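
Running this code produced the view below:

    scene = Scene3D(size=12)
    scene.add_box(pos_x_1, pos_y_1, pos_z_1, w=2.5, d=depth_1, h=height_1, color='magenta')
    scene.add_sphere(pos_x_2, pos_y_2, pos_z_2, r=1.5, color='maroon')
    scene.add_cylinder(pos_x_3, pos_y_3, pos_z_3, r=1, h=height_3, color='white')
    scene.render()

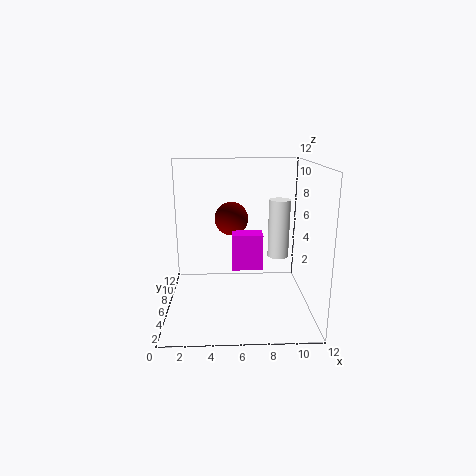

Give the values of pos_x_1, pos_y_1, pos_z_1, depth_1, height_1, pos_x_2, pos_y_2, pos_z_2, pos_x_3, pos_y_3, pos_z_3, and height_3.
pos_x_1 = 5.5, pos_y_1 = 5, pos_z_1 = 3.5, depth_1 = 1.5, height_1 = 3, pos_x_2 = 5.5, pos_y_2 = 8.5, pos_z_2 = 7, pos_x_3 = 10, pos_y_3 = 9.5, pos_z_3 = 3, height_3 = 5.5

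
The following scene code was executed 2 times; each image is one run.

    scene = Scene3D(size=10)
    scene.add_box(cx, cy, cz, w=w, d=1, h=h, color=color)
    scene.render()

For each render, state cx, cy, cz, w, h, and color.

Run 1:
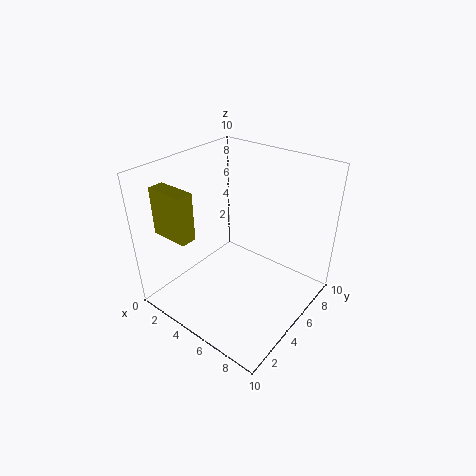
cx = 2
cy = 0.5
cz = 6.5
w = 2.5
h = 3
color = 'olive'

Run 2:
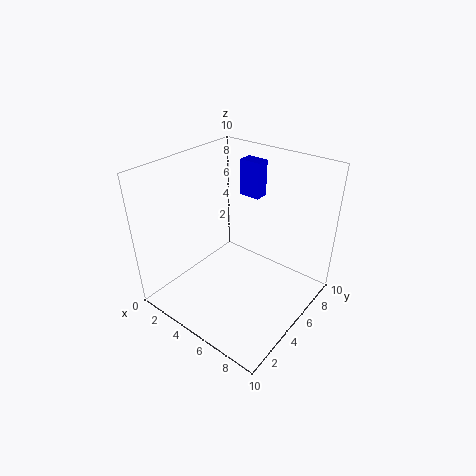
cx = 4
cy = 6.5
cz = 7.5
w = 1.5
h = 2.5
color = 'blue'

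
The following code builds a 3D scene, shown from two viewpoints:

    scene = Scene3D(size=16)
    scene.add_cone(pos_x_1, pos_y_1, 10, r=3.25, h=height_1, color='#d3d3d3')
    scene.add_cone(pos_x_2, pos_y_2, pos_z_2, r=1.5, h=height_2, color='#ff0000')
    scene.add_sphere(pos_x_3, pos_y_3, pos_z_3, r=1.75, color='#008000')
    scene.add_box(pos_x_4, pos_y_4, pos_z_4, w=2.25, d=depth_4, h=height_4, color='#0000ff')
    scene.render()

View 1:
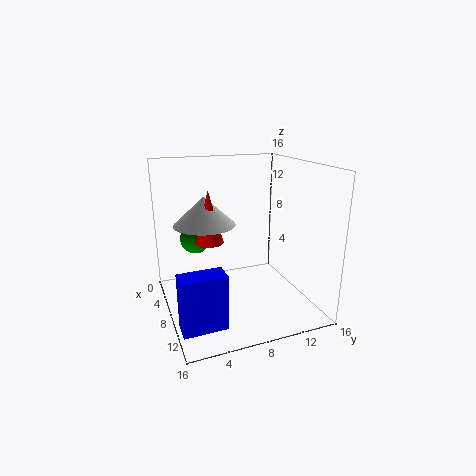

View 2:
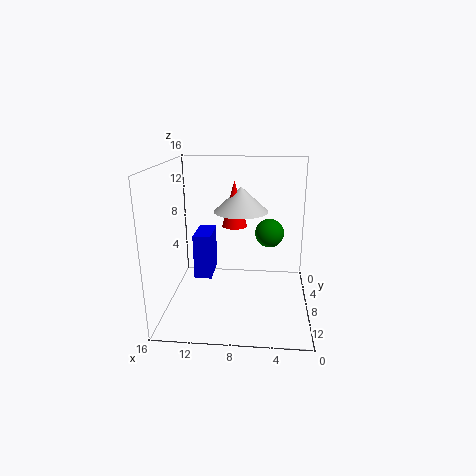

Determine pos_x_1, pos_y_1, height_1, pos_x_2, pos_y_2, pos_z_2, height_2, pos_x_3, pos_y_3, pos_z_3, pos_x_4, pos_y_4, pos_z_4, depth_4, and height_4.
pos_x_1 = 8, pos_y_1 = 4.25, height_1 = 3, pos_x_2 = 8.75, pos_y_2 = 4.5, pos_z_2 = 8.25, height_2 = 5.5, pos_x_3 = 4.5, pos_y_3 = 4, pos_z_3 = 7.25, pos_x_4 = 11.75, pos_y_4 = 0.25, pos_z_4 = 1, depth_4 = 4.5, height_4 = 5.75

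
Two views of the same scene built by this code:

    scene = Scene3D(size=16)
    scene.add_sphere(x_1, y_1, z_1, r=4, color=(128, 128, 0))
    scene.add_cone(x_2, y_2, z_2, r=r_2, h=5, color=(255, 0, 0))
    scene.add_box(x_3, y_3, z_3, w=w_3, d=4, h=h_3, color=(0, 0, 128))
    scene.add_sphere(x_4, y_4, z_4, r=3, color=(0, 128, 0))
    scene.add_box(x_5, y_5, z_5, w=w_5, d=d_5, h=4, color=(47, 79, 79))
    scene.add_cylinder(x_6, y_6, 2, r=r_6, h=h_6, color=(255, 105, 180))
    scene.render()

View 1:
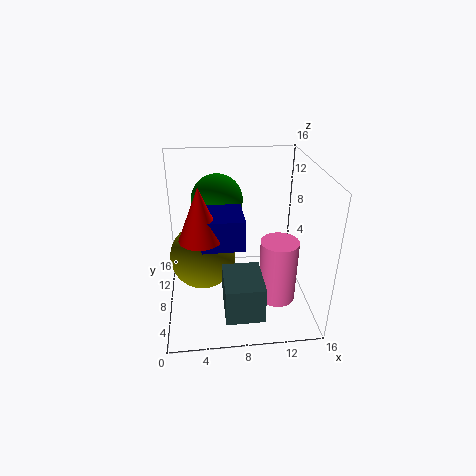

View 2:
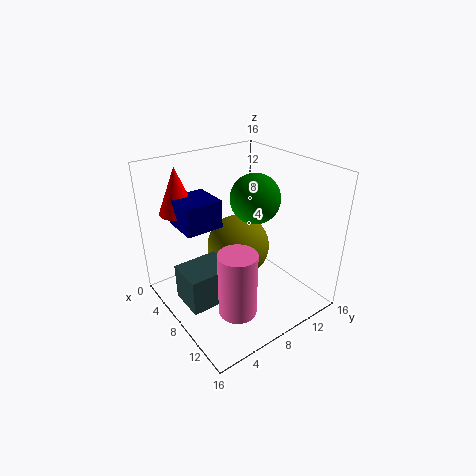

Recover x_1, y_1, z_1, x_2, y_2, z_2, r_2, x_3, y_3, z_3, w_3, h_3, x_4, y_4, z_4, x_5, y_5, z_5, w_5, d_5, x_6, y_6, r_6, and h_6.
x_1 = 4
y_1 = 11
z_1 = 4
x_2 = 4
y_2 = 3
z_2 = 11
r_2 = 2
x_3 = 4
y_3 = 2
z_3 = 10
w_3 = 4
h_3 = 3
x_4 = 6
y_4 = 12
z_4 = 11
x_5 = 6
y_5 = 1
z_5 = 2
w_5 = 4
d_5 = 5
x_6 = 12
y_6 = 5
r_6 = 2
h_6 = 7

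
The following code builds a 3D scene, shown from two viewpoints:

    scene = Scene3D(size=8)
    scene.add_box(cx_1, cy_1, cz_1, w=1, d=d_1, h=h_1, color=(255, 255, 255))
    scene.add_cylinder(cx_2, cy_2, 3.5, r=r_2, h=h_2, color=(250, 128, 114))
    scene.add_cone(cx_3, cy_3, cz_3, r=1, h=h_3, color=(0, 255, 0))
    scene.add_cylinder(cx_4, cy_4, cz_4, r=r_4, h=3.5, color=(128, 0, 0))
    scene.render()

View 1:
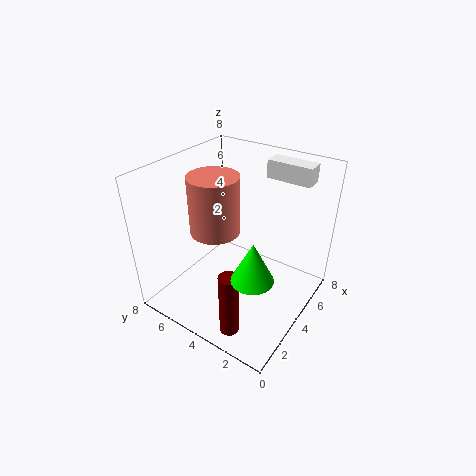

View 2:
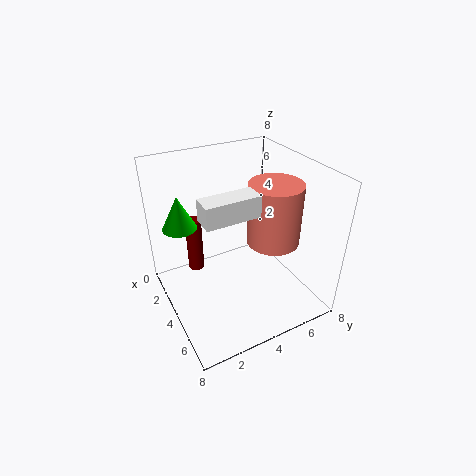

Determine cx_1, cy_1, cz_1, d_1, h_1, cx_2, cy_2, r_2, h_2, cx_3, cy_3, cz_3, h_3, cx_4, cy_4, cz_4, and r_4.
cx_1 = 6; cy_1 = 1; cz_1 = 7; d_1 = 2.5; h_1 = 1; cx_2 = 4.5; cy_2 = 6; r_2 = 1.5; h_2 = 3.5; cx_3 = 1.5; cy_3 = 1.5; cz_3 = 4; h_3 = 2; cx_4 = 1; cy_4 = 2.5; cz_4 = 0.5; r_4 = 0.5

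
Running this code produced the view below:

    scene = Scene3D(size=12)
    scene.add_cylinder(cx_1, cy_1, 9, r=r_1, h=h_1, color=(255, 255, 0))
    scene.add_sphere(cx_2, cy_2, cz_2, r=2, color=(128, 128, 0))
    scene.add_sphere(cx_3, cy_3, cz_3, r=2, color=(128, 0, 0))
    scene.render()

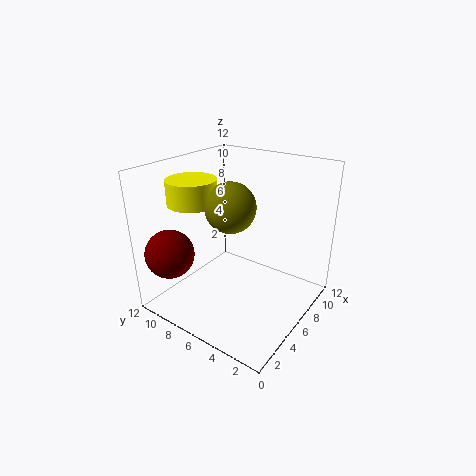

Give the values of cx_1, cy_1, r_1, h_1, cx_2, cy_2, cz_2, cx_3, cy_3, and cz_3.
cx_1 = 4
cy_1 = 9
r_1 = 2
h_1 = 2
cx_2 = 5
cy_2 = 6
cz_2 = 9
cx_3 = 2
cy_3 = 10
cz_3 = 5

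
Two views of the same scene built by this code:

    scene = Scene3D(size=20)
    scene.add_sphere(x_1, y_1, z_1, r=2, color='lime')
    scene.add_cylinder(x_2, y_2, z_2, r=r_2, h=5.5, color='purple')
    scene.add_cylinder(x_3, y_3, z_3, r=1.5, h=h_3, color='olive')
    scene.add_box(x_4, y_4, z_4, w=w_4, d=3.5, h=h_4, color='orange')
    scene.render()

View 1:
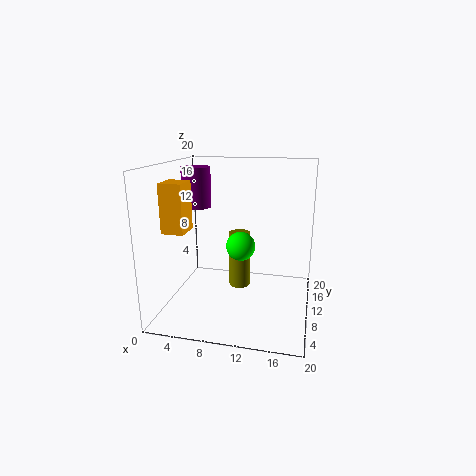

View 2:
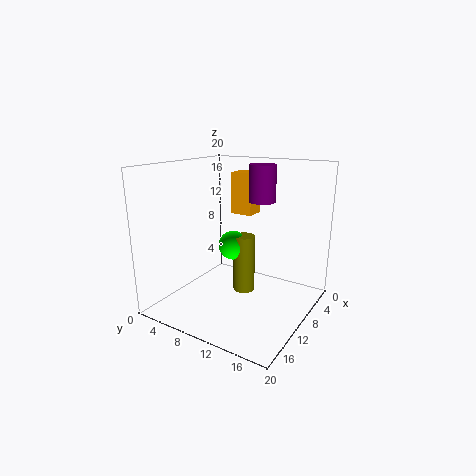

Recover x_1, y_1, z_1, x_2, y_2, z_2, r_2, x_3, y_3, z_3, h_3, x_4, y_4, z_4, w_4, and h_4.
x_1 = 10.5, y_1 = 9.5, z_1 = 9, x_2 = 4, y_2 = 10.5, z_2 = 14, r_2 = 2, x_3 = 10, y_3 = 11, z_3 = 2.5, h_3 = 8, x_4 = 1, y_4 = 5, z_4 = 11.5, w_4 = 3, h_4 = 6.5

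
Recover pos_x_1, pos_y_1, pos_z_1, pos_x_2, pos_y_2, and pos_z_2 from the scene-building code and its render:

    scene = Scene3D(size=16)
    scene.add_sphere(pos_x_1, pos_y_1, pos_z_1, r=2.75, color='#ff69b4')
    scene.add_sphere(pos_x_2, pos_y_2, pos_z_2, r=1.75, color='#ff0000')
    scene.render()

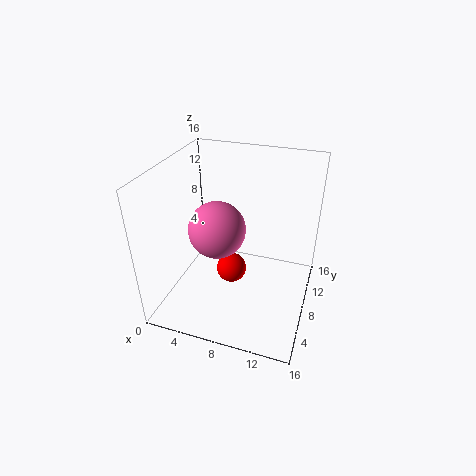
pos_x_1 = 7.25
pos_y_1 = 4
pos_z_1 = 11.25
pos_x_2 = 7
pos_y_2 = 8.5
pos_z_2 = 3.25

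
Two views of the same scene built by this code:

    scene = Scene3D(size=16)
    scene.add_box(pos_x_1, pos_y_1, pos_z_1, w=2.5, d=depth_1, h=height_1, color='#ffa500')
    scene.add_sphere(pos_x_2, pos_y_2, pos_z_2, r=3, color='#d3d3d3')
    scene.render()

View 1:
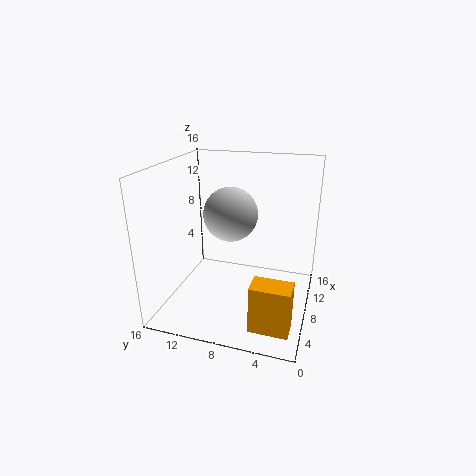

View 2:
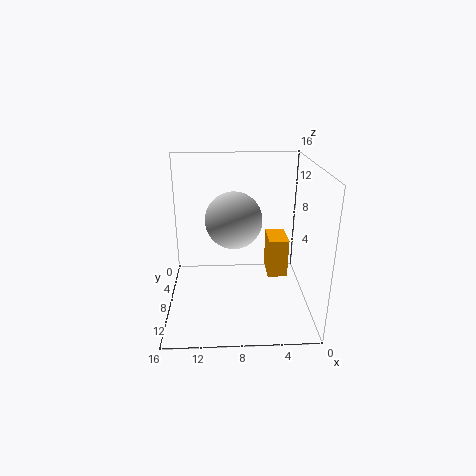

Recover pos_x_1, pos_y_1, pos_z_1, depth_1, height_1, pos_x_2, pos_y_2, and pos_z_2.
pos_x_1 = 1.5
pos_y_1 = 1
pos_z_1 = 1
depth_1 = 4
height_1 = 5
pos_x_2 = 8.5
pos_y_2 = 9
pos_z_2 = 10.5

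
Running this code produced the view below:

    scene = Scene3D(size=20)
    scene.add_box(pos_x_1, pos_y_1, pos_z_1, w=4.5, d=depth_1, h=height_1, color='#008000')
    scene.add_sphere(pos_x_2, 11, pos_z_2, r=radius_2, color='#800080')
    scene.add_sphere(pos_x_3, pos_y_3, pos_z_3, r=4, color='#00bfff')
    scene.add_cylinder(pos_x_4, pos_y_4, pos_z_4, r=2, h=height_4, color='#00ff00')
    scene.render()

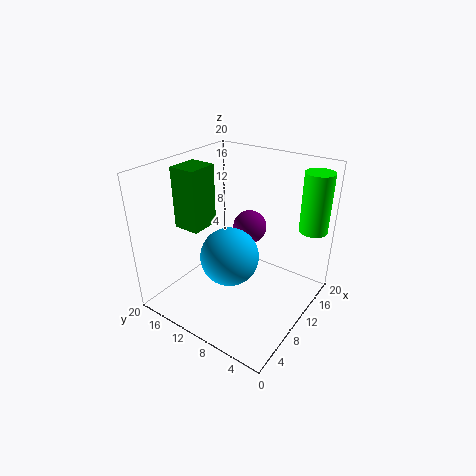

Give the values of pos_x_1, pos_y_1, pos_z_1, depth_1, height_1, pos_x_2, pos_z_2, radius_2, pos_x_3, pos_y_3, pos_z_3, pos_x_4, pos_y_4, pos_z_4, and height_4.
pos_x_1 = 7.5
pos_y_1 = 15.5
pos_z_1 = 10
depth_1 = 4
height_1 = 9
pos_x_2 = 14.5
pos_z_2 = 9.5
radius_2 = 2.5
pos_x_3 = 8
pos_y_3 = 10
pos_z_3 = 8
pos_x_4 = 17
pos_y_4 = 2
pos_z_4 = 10.5
height_4 = 8.5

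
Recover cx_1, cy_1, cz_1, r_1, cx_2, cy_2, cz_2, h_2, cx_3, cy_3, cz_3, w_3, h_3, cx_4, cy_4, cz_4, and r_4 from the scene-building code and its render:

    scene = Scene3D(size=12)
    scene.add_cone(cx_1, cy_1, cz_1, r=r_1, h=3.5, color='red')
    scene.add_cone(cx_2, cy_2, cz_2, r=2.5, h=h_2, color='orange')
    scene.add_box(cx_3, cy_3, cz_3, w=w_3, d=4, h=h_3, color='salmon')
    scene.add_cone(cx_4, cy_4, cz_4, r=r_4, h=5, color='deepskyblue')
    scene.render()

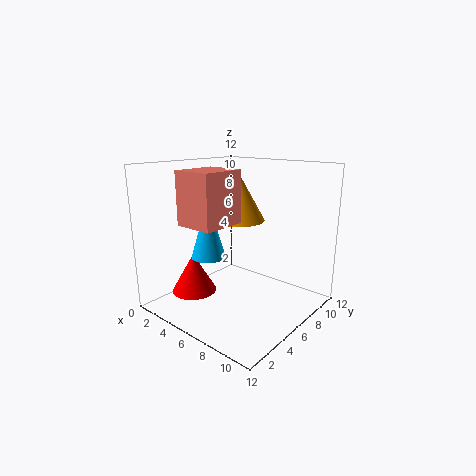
cx_1 = 2, cy_1 = 4.5, cz_1 = 0.5, r_1 = 2, cx_2 = 3.5, cy_2 = 9, cz_2 = 6.5, h_2 = 4.5, cx_3 = 2, cy_3 = 3, cz_3 = 7, w_3 = 3.5, h_3 = 4.5, cx_4 = 3.5, cy_4 = 5, cz_4 = 4, r_4 = 1.5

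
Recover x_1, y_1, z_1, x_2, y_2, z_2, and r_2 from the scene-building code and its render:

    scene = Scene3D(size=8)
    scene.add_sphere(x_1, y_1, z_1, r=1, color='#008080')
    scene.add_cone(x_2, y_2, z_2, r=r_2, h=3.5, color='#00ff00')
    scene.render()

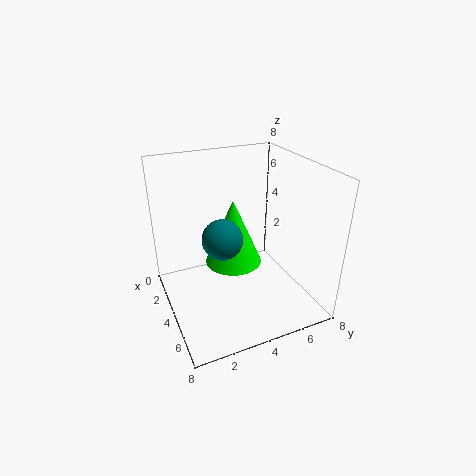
x_1 = 5.5, y_1 = 2.5, z_1 = 5, x_2 = 4.5, y_2 = 3.5, z_2 = 3, r_2 = 1.5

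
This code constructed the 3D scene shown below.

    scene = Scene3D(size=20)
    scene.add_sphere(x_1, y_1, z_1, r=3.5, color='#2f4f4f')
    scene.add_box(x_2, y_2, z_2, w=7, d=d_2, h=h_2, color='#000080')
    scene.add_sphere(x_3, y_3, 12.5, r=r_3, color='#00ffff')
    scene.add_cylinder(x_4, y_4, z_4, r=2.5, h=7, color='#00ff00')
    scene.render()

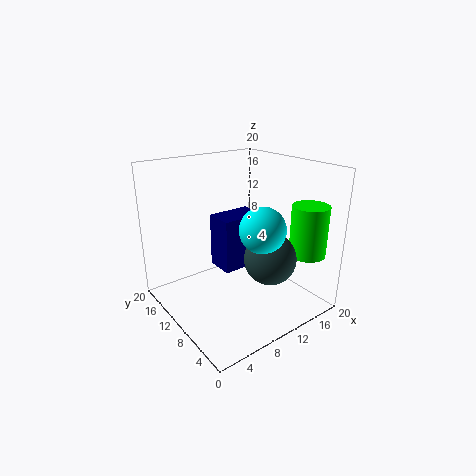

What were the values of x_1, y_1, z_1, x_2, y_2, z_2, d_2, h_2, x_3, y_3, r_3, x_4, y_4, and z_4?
x_1 = 12; y_1 = 5.5; z_1 = 8; x_2 = 10.5; y_2 = 13.5; z_2 = 2.5; d_2 = 4.5; h_2 = 8.5; x_3 = 10.5; y_3 = 5.5; r_3 = 3; x_4 = 17; y_4 = 3.5; z_4 = 8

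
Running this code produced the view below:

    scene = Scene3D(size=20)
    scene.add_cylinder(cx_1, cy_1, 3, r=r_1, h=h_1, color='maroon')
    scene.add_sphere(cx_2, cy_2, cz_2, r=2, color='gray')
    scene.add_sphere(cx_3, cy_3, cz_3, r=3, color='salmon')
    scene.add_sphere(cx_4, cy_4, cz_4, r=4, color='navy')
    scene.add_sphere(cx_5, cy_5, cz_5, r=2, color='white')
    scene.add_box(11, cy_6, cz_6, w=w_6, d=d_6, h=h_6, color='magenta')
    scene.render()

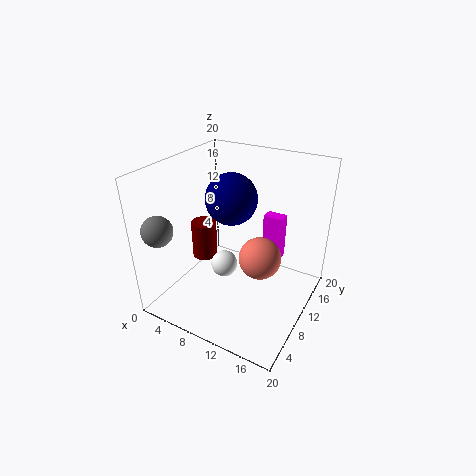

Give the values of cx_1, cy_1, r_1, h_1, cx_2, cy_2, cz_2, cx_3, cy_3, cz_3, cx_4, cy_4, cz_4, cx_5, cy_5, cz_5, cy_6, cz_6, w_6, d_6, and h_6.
cx_1 = 2, cy_1 = 13, r_1 = 2, h_1 = 6, cx_2 = 3, cy_2 = 2, cz_2 = 13, cx_3 = 13, cy_3 = 11, cz_3 = 7, cx_4 = 6, cy_4 = 15, cz_4 = 13, cx_5 = 7, cy_5 = 11, cz_5 = 4, cy_6 = 16, cz_6 = 4, w_6 = 3, d_6 = 2, h_6 = 7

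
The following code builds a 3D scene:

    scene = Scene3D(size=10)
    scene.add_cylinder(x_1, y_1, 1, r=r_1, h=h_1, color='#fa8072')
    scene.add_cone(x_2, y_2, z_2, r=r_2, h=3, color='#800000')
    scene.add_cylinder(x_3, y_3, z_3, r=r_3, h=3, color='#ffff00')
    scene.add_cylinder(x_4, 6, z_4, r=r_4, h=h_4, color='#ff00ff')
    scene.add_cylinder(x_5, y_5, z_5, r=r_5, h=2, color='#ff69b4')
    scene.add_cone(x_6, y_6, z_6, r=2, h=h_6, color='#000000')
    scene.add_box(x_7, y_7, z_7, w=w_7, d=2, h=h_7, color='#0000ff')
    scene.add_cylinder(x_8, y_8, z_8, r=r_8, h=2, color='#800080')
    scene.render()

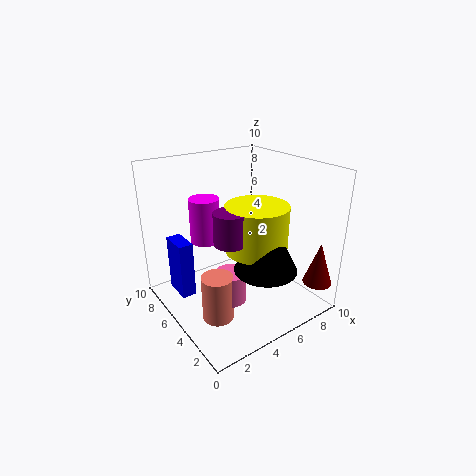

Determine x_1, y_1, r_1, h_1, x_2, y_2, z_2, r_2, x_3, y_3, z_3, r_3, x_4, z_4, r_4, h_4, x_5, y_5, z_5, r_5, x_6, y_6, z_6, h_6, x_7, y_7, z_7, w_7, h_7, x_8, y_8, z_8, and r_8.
x_1 = 2
y_1 = 3
r_1 = 1
h_1 = 3
x_2 = 9
y_2 = 1
z_2 = 2
r_2 = 1
x_3 = 5
y_3 = 3
z_3 = 5
r_3 = 2
x_4 = 3
z_4 = 5
r_4 = 1
h_4 = 3
x_5 = 3
y_5 = 3
z_5 = 2
r_5 = 1
x_6 = 5
y_6 = 2
z_6 = 4
h_6 = 4
x_7 = 1
y_7 = 6
z_7 = 1
w_7 = 1
h_7 = 4
x_8 = 3
y_8 = 3
z_8 = 6
r_8 = 1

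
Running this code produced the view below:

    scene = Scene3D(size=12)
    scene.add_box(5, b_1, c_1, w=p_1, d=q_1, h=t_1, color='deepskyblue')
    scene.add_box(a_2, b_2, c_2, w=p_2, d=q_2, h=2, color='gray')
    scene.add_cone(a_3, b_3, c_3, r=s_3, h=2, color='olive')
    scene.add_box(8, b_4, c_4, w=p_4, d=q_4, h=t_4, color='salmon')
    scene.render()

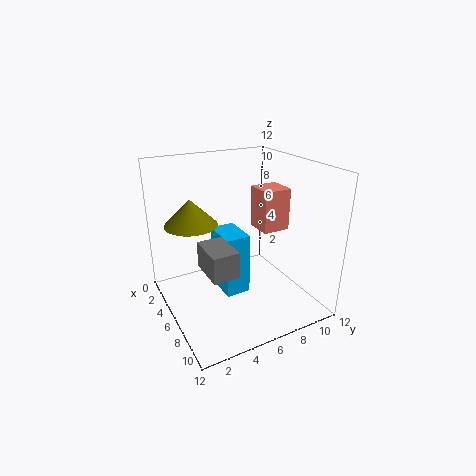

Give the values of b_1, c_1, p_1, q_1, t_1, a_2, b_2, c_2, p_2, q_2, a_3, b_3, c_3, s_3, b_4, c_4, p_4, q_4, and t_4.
b_1 = 4, c_1 = 2, p_1 = 3, q_1 = 2, t_1 = 5, a_2 = 7, b_2 = 2, c_2 = 5, p_2 = 3, q_2 = 2, a_3 = 6, b_3 = 2, c_3 = 8, s_3 = 2, b_4 = 6, c_4 = 8, p_4 = 2, q_4 = 2, t_4 = 3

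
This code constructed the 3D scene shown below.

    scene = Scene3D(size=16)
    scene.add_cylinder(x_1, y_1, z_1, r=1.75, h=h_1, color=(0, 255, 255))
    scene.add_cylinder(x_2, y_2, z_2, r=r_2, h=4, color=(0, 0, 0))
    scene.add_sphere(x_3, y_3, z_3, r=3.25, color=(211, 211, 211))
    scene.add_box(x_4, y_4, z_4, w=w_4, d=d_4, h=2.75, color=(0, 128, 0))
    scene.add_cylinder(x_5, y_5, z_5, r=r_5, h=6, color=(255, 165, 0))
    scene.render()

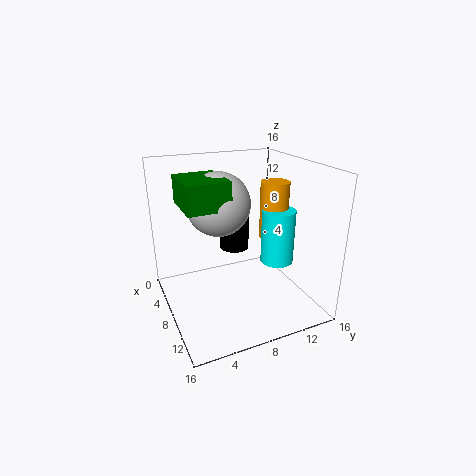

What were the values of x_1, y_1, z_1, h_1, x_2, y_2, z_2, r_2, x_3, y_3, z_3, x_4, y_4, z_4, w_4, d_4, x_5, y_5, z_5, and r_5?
x_1 = 11, y_1 = 11.25, z_1 = 6, h_1 = 5.75, x_2 = 9.25, y_2 = 7, z_2 = 7.75, r_2 = 1.5, x_3 = 8.75, y_3 = 5.5, z_3 = 12.5, x_4 = 6.75, y_4 = 1.5, z_4 = 12.75, w_4 = 5, d_4 = 4.25, x_5 = 10, y_5 = 11.25, z_5 = 8.5, r_5 = 1.5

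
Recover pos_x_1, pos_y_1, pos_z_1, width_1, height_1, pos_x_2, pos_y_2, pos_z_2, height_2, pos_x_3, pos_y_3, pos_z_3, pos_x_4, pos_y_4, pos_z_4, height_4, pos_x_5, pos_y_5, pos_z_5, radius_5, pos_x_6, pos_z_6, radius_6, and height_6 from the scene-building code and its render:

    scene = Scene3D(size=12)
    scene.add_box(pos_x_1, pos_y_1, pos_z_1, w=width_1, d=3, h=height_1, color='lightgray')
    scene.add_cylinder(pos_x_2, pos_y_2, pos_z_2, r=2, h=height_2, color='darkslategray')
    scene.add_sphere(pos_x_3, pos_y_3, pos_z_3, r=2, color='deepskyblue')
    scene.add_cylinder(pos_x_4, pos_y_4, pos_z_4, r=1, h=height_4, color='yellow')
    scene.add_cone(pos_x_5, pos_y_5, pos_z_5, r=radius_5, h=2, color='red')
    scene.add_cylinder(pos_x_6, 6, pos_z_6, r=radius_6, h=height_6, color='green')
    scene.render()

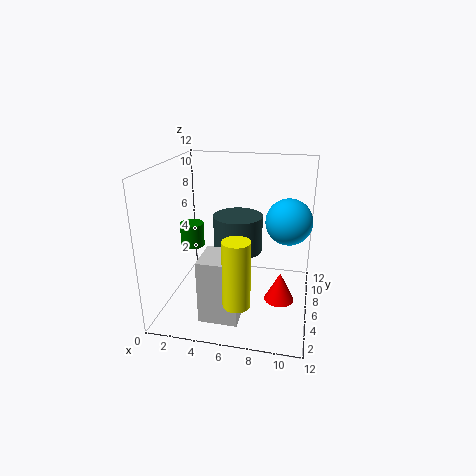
pos_x_1 = 4; pos_y_1 = 1; pos_z_1 = 1; width_1 = 3; height_1 = 5; pos_x_2 = 6; pos_y_2 = 6; pos_z_2 = 5; height_2 = 3; pos_x_3 = 10; pos_y_3 = 8; pos_z_3 = 7; pos_x_4 = 7; pos_y_4 = 1; pos_z_4 = 3; height_4 = 5; pos_x_5 = 10; pos_y_5 = 1; pos_z_5 = 4; radius_5 = 1; pos_x_6 = 2; pos_z_6 = 5; radius_6 = 1; height_6 = 2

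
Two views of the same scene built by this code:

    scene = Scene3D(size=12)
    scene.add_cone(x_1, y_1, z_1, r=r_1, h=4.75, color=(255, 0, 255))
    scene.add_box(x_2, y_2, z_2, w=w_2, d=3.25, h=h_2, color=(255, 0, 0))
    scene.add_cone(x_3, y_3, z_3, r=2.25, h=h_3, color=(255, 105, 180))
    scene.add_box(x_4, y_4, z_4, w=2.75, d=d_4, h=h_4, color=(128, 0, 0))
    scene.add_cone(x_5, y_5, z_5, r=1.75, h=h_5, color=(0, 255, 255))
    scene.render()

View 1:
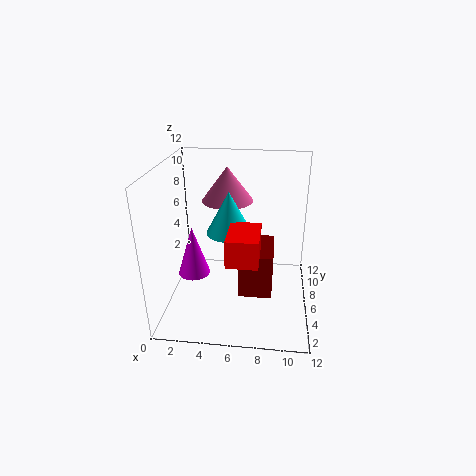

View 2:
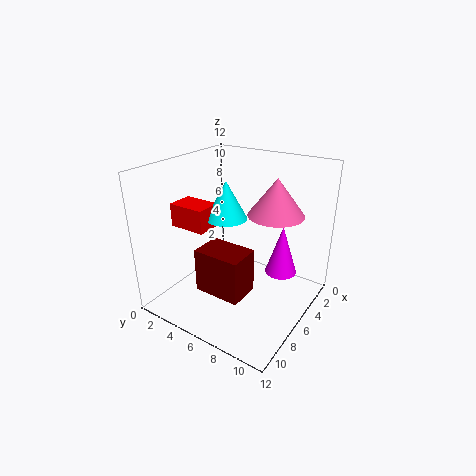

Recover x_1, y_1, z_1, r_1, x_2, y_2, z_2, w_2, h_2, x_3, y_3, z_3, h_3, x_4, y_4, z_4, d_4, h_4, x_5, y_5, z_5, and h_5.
x_1 = 1.5; y_1 = 8; z_1 = 1; r_1 = 1.5; x_2 = 5.75; y_2 = 0.5; z_2 = 6.5; w_2 = 2.25; h_2 = 2; x_3 = 4.75; y_3 = 8.75; z_3 = 8.25; h_3 = 3; x_4 = 6.25; y_4 = 3.75; z_4 = 1.75; d_4 = 4; h_4 = 3.75; x_5 = 5.5; y_5 = 4.5; z_5 = 7.25; h_5 = 3.25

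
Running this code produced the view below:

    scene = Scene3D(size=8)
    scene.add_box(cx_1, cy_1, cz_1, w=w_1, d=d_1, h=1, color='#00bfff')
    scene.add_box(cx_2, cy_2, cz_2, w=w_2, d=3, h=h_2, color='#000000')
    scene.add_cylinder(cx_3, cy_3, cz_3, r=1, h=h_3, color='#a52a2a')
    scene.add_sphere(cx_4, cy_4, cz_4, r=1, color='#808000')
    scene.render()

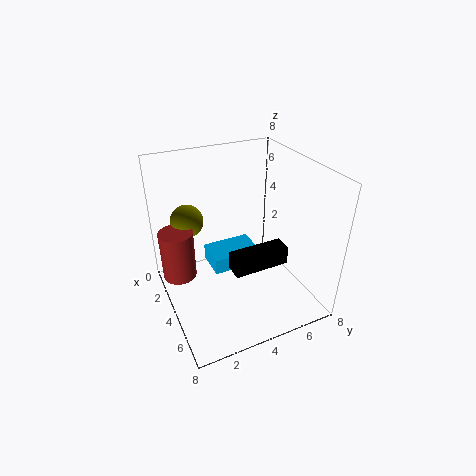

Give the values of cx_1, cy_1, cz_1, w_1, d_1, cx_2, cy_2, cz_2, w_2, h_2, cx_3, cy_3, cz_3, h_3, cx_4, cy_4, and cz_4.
cx_1 = 1; cy_1 = 3; cz_1 = 1; w_1 = 2; d_1 = 3; cx_2 = 5; cy_2 = 3; cz_2 = 3; w_2 = 1; h_2 = 1; cx_3 = 2; cy_3 = 1; cz_3 = 1; h_3 = 3; cx_4 = 1; cy_4 = 2; cz_4 = 4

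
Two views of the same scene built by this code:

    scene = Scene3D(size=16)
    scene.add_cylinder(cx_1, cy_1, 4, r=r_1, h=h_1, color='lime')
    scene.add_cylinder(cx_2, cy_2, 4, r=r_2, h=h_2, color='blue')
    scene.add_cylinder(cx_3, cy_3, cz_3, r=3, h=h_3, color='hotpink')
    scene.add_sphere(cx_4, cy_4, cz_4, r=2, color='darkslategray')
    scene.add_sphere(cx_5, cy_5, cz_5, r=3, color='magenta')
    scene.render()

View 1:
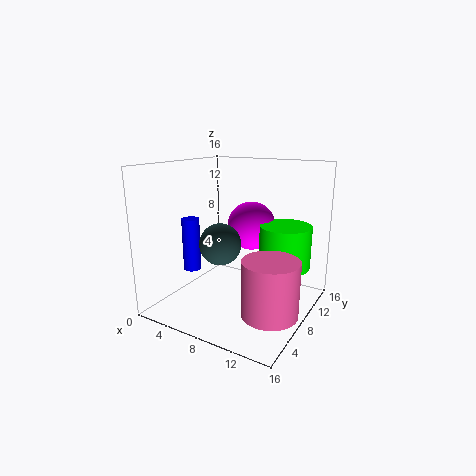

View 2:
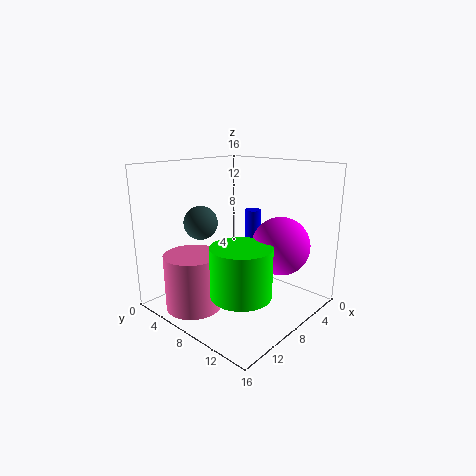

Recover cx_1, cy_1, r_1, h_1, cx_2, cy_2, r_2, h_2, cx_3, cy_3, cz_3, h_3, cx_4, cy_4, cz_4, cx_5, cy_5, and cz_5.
cx_1 = 12
cy_1 = 12
r_1 = 3
h_1 = 5
cx_2 = 3
cy_2 = 6
r_2 = 1
h_2 = 6
cx_3 = 13
cy_3 = 6
cz_3 = 1
h_3 = 6
cx_4 = 9
cy_4 = 3
cz_4 = 9
cx_5 = 7
cy_5 = 13
cz_5 = 8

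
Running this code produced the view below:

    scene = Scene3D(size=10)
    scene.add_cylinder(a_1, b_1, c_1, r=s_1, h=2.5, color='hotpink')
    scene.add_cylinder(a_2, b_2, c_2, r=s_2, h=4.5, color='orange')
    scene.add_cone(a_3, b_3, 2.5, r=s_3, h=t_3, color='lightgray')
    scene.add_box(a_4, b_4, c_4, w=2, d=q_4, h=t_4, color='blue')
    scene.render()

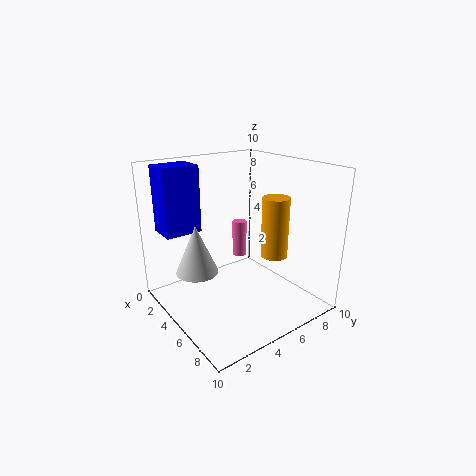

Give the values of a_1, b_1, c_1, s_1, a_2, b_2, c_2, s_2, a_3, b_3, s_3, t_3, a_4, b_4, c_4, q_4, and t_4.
a_1 = 4.5, b_1 = 5.5, c_1 = 3.5, s_1 = 0.5, a_2 = 5.5, b_2 = 8, c_2 = 3, s_2 = 1, a_3 = 3.5, b_3 = 2.5, s_3 = 1.5, t_3 = 3.5, a_4 = 1.5, b_4 = 0.5, c_4 = 5.5, q_4 = 2.5, t_4 = 4.5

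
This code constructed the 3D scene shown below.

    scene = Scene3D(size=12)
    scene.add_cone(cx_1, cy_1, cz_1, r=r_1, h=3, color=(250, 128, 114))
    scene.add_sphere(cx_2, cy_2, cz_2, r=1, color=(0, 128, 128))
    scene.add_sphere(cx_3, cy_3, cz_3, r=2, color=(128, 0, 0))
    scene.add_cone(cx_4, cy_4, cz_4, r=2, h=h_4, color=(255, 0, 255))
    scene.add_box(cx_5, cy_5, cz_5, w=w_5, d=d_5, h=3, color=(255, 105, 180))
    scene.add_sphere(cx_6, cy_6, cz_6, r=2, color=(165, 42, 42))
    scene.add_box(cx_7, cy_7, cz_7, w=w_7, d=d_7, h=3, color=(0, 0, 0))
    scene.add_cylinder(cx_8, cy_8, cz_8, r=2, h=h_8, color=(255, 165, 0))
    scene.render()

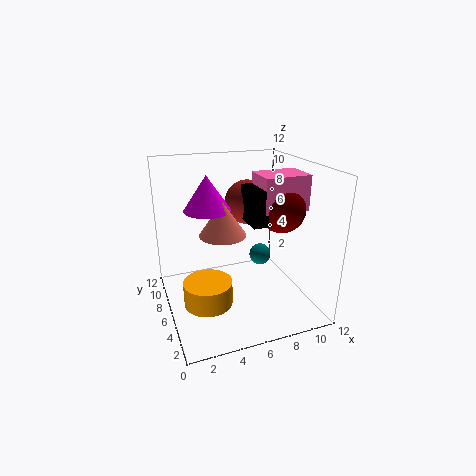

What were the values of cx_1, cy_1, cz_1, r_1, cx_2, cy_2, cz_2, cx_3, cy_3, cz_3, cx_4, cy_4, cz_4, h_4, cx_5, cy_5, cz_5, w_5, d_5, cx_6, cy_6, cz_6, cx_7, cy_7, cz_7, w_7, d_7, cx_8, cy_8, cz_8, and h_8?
cx_1 = 5, cy_1 = 7, cz_1 = 6, r_1 = 2, cx_2 = 9, cy_2 = 8, cz_2 = 3, cx_3 = 10, cy_3 = 6, cz_3 = 8, cx_4 = 4, cy_4 = 8, cz_4 = 8, h_4 = 3, cx_5 = 8, cy_5 = 5, cz_5 = 8, w_5 = 4, d_5 = 3, cx_6 = 8, cy_6 = 9, cz_6 = 8, cx_7 = 7, cy_7 = 5, cz_7 = 7, w_7 = 4, d_7 = 3, cx_8 = 3, cy_8 = 5, cz_8 = 1, h_8 = 2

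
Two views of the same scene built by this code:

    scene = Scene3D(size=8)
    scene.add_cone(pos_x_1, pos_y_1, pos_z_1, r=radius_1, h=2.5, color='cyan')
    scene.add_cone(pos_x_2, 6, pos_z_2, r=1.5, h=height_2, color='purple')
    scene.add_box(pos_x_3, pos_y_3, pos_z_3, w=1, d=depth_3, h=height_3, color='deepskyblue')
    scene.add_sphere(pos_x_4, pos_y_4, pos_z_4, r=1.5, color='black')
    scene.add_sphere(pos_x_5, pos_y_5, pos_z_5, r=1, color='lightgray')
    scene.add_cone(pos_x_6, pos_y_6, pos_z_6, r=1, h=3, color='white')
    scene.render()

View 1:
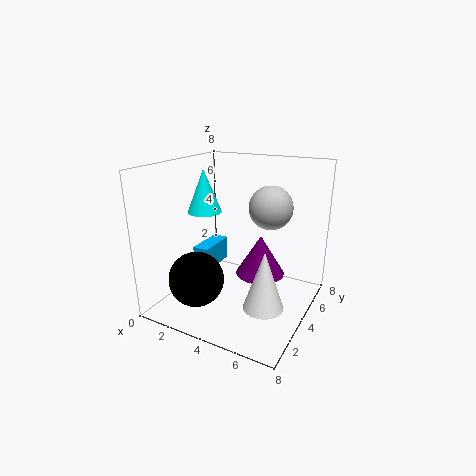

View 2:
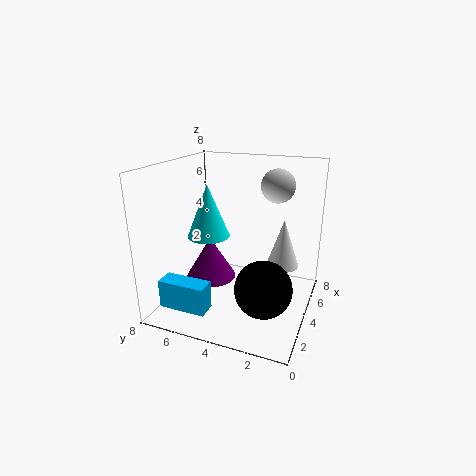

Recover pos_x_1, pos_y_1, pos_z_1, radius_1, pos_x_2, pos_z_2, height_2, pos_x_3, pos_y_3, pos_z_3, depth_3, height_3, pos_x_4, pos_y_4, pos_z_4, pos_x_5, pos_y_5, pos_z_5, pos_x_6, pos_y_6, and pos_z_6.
pos_x_1 = 1.5
pos_y_1 = 4.5
pos_z_1 = 5
radius_1 = 1
pos_x_2 = 4.5
pos_z_2 = 1
height_2 = 2.5
pos_x_3 = 0.5
pos_y_3 = 4.5
pos_z_3 = 1
depth_3 = 2.5
height_3 = 1.5
pos_x_4 = 2.5
pos_y_4 = 2
pos_z_4 = 2
pos_x_5 = 6.5
pos_y_5 = 2.5
pos_z_5 = 6.5
pos_x_6 = 6.5
pos_y_6 = 2
pos_z_6 = 1.5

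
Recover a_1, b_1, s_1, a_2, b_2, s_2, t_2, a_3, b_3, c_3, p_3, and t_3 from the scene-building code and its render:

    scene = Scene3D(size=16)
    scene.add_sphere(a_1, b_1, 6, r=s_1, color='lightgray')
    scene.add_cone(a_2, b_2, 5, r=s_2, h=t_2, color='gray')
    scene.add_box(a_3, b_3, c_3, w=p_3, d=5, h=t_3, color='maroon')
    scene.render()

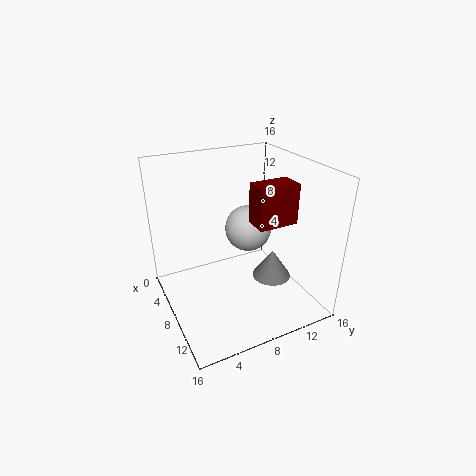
a_1 = 3
b_1 = 12
s_1 = 3
a_2 = 12
b_2 = 10
s_2 = 2
t_2 = 3
a_3 = 5
b_3 = 11
c_3 = 8
p_3 = 3
t_3 = 5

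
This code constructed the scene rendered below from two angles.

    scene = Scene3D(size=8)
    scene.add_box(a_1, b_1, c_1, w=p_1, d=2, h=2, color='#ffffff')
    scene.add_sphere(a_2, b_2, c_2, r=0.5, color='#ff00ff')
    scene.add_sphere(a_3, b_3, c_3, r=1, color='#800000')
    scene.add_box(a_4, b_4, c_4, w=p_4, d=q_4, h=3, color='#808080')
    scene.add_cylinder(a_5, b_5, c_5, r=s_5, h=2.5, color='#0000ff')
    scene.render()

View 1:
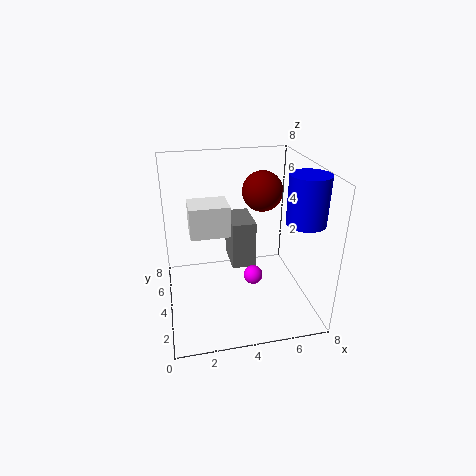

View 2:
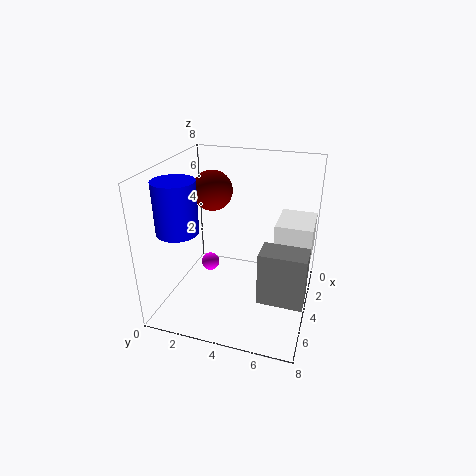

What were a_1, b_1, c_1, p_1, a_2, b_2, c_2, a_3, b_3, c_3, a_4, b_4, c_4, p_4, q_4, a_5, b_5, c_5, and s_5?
a_1 = 1.5, b_1 = 6, c_1 = 3, p_1 = 2.5, a_2 = 4.5, b_2 = 2.5, c_2 = 2.5, a_3 = 5, b_3 = 3, c_3 = 7, a_4 = 4, b_4 = 5.5, c_4 = 1, p_4 = 1.5, q_4 = 2.5, a_5 = 7, b_5 = 2, c_5 = 5.5, s_5 = 1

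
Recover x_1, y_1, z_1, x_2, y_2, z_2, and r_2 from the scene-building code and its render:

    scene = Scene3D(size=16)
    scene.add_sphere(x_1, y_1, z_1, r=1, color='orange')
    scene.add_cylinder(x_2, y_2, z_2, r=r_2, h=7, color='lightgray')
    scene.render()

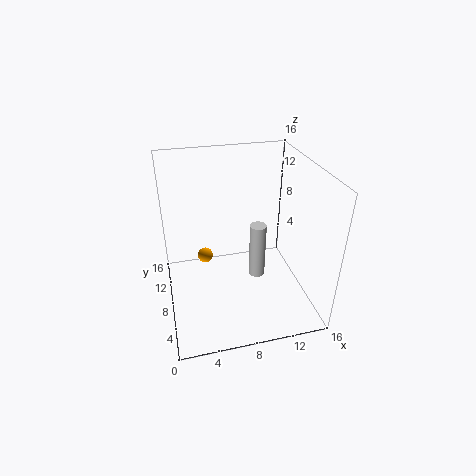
x_1 = 5
y_1 = 14
z_1 = 2
x_2 = 11
y_2 = 10
z_2 = 1
r_2 = 1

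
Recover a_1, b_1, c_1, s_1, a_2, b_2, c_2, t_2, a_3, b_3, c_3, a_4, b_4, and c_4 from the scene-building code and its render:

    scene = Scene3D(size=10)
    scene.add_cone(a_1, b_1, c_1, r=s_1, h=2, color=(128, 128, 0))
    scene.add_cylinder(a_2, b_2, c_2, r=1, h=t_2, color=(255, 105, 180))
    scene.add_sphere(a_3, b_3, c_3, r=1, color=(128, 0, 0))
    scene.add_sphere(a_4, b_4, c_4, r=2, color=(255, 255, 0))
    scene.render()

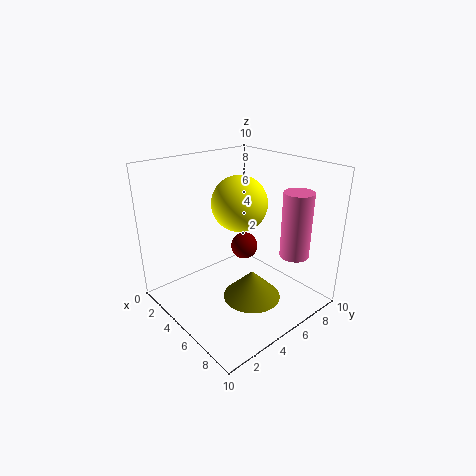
a_1 = 6.5, b_1 = 5, c_1 = 1, s_1 = 2, a_2 = 8, b_2 = 7.5, c_2 = 4, t_2 = 4.5, a_3 = 4, b_3 = 6.5, c_3 = 3.5, a_4 = 4, b_4 = 6, c_4 = 7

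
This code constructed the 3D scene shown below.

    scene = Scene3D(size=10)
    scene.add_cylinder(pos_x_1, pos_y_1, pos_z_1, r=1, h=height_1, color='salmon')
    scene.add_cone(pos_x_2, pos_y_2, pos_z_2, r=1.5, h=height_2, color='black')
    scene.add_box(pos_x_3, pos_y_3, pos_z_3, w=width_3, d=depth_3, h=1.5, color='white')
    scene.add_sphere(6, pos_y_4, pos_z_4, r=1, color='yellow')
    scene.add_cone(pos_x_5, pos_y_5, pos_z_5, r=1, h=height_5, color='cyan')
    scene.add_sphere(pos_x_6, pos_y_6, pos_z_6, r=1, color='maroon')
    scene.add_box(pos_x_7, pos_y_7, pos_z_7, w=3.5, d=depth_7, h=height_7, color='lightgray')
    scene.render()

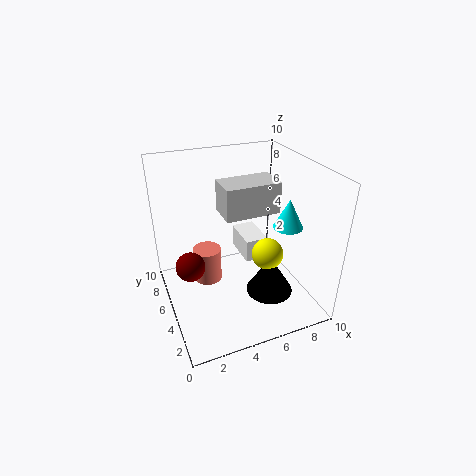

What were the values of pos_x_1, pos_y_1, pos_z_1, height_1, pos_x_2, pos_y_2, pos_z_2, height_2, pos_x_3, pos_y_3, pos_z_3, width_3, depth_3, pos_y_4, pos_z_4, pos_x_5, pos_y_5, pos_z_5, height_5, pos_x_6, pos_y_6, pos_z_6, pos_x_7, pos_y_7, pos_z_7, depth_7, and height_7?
pos_x_1 = 3
pos_y_1 = 6
pos_z_1 = 1.5
height_1 = 2.5
pos_x_2 = 6
pos_y_2 = 2
pos_z_2 = 2.5
height_2 = 2.5
pos_x_3 = 5
pos_y_3 = 3.5
pos_z_3 = 4
width_3 = 1.5
depth_3 = 2.5
pos_y_4 = 2.5
pos_z_4 = 5
pos_x_5 = 8
pos_y_5 = 3.5
pos_z_5 = 6
height_5 = 2
pos_x_6 = 1.5
pos_y_6 = 5
pos_z_6 = 3.5
pos_x_7 = 3.5
pos_y_7 = 3
pos_z_7 = 7.5
depth_7 = 2
height_7 = 2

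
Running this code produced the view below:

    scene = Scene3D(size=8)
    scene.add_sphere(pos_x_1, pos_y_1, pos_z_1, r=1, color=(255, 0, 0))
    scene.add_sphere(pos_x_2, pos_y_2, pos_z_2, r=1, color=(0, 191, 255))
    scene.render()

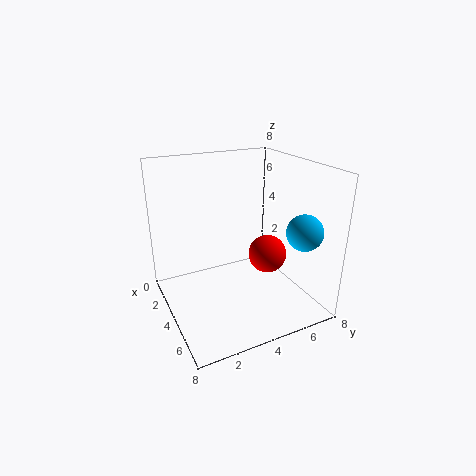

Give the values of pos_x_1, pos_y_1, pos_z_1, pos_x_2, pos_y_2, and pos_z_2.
pos_x_1 = 5.5, pos_y_1 = 5, pos_z_1 = 3.5, pos_x_2 = 6, pos_y_2 = 7, pos_z_2 = 4.5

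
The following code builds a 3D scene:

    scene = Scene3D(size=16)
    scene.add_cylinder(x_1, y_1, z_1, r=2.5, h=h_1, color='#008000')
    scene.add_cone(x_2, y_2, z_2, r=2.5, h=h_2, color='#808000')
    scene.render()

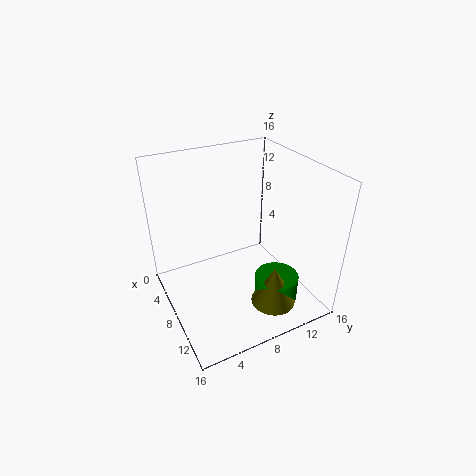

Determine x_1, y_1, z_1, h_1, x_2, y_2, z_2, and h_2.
x_1 = 11, y_1 = 11.5, z_1 = 0.5, h_1 = 3, x_2 = 12, y_2 = 10.5, z_2 = 1, h_2 = 4.5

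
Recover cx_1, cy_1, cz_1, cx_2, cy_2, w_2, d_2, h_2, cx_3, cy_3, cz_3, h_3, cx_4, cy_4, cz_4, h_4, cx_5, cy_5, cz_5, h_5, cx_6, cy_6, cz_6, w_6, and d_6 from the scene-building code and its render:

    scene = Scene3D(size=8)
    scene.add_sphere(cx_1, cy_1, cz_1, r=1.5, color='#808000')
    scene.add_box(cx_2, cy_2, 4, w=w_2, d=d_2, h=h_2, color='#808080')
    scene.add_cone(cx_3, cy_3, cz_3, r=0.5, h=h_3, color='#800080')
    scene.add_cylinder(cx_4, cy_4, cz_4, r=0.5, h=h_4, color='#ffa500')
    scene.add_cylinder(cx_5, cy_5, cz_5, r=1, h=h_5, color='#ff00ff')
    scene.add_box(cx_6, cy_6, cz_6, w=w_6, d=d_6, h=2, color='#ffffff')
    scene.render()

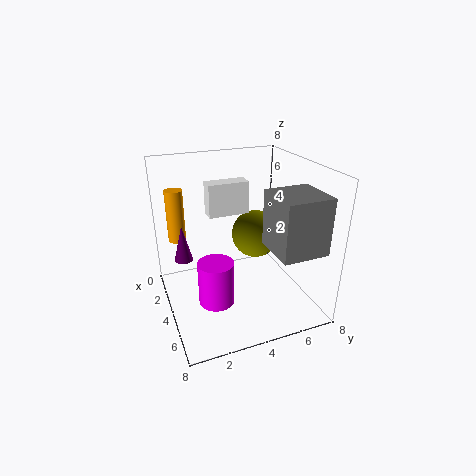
cx_1 = 2
cy_1 = 6
cz_1 = 3
cx_2 = 5
cy_2 = 5
w_2 = 2.5
d_2 = 2.5
h_2 = 3
cx_3 = 3.5
cy_3 = 1
cz_3 = 3
h_3 = 2
cx_4 = 2
cy_4 = 1
cz_4 = 3.5
h_4 = 3
cx_5 = 4.5
cy_5 = 2.5
cz_5 = 0.5
h_5 = 2.5
cx_6 = 1
cy_6 = 3
cz_6 = 4.5
w_6 = 1
d_6 = 2.5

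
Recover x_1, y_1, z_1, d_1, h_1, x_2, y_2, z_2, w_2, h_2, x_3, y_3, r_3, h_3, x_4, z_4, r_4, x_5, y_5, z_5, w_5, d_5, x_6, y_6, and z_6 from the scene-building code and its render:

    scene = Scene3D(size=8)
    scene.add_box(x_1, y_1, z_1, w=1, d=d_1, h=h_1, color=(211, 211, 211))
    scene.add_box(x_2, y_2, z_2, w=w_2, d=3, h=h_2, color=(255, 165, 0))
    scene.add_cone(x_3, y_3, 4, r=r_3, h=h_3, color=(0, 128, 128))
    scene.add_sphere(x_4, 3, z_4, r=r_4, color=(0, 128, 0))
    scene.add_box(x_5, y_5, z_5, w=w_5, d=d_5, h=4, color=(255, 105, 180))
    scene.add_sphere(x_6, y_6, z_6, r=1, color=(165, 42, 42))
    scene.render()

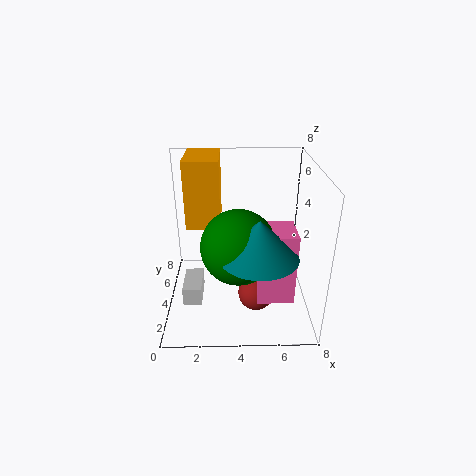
x_1 = 1
y_1 = 2
z_1 = 1
d_1 = 2
h_1 = 1
x_2 = 1
y_2 = 5
z_2 = 4
w_2 = 2
h_2 = 4
x_3 = 5
y_3 = 2
r_3 = 2
h_3 = 2
x_4 = 4
z_4 = 4
r_4 = 2
x_5 = 5
y_5 = 2
z_5 = 1
w_5 = 2
d_5 = 2
x_6 = 5
y_6 = 3
z_6 = 1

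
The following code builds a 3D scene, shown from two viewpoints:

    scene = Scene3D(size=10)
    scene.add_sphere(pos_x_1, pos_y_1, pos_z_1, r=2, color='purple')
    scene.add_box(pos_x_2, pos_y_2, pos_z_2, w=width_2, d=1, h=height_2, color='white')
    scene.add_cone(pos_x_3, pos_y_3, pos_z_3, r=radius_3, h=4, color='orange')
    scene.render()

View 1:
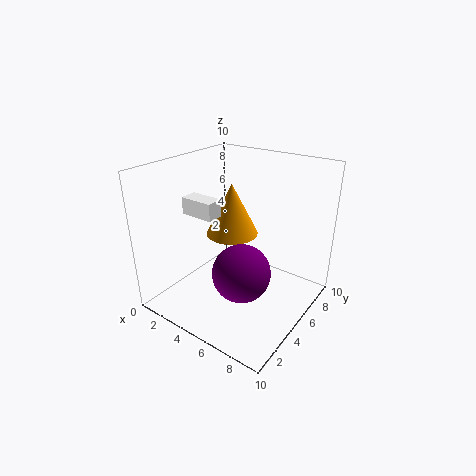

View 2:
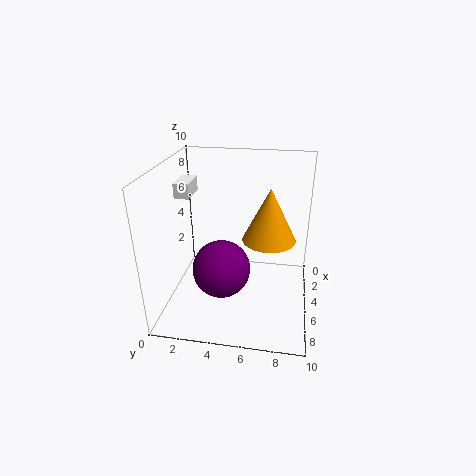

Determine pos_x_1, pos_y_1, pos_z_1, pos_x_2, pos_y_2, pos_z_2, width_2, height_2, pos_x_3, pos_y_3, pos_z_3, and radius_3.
pos_x_1 = 6; pos_y_1 = 4; pos_z_1 = 3; pos_x_2 = 4; pos_y_2 = 1; pos_z_2 = 8; width_2 = 2; height_2 = 1; pos_x_3 = 3; pos_y_3 = 7; pos_z_3 = 4; radius_3 = 2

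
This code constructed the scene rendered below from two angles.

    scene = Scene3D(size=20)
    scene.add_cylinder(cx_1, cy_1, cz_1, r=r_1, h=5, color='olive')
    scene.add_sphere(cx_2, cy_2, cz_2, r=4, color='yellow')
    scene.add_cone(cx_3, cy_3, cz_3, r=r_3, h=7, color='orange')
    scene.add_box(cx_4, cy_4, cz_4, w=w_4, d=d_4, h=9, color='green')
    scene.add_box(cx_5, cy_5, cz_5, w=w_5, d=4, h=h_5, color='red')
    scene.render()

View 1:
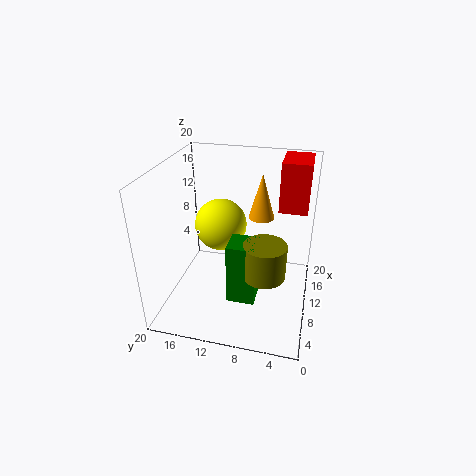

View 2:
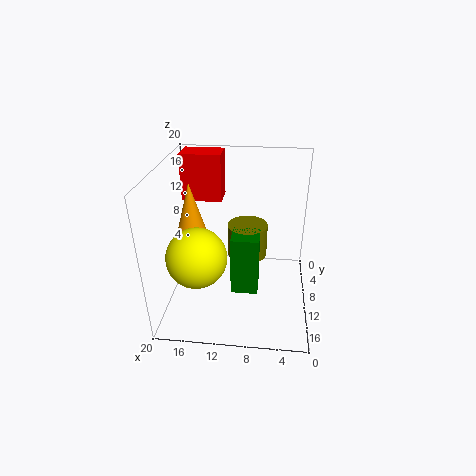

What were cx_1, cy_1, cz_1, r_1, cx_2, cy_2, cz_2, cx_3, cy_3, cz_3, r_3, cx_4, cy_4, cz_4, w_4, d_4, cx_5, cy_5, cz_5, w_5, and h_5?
cx_1 = 9, cy_1 = 6, cz_1 = 5, r_1 = 3, cx_2 = 15, cy_2 = 14, cz_2 = 9, cx_3 = 17, cy_3 = 8, cz_3 = 10, r_3 = 2, cx_4 = 7, cy_4 = 7, cz_4 = 1, w_4 = 4, d_4 = 4, cx_5 = 13, cy_5 = 1, cz_5 = 13, w_5 = 6, h_5 = 7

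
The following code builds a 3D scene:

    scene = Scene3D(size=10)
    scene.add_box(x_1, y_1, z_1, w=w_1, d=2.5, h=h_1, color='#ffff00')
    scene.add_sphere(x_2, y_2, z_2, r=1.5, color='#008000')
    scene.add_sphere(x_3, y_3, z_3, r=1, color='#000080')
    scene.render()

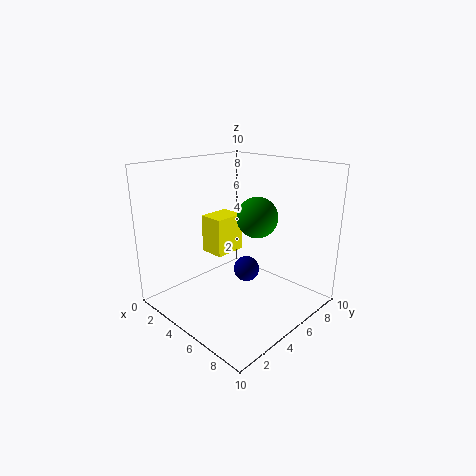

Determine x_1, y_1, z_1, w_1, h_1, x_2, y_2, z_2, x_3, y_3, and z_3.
x_1 = 0.5
y_1 = 5.5
z_1 = 2.5
w_1 = 2
h_1 = 3
x_2 = 5
y_2 = 7
z_2 = 6
x_3 = 4
y_3 = 7
z_3 = 1.5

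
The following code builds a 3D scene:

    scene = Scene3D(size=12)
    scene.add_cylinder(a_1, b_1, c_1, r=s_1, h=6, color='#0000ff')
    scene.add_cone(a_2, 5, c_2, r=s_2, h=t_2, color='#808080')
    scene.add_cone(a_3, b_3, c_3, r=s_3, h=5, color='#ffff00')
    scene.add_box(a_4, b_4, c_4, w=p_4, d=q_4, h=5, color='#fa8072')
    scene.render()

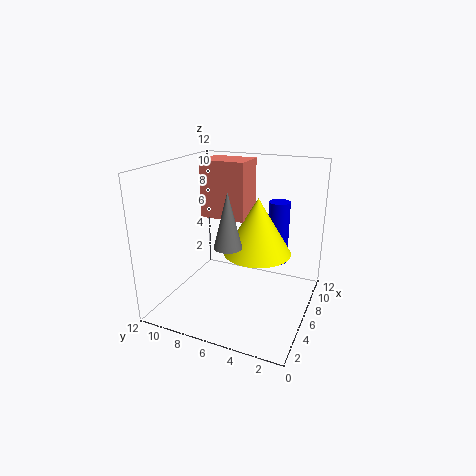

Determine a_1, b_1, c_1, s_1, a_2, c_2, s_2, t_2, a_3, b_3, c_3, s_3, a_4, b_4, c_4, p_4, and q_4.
a_1 = 11
b_1 = 4
c_1 = 2
s_1 = 1
a_2 = 2
c_2 = 7
s_2 = 1
t_2 = 4
a_3 = 8
b_3 = 5
c_3 = 4
s_3 = 3
a_4 = 7
b_4 = 6
c_4 = 7
p_4 = 3
q_4 = 4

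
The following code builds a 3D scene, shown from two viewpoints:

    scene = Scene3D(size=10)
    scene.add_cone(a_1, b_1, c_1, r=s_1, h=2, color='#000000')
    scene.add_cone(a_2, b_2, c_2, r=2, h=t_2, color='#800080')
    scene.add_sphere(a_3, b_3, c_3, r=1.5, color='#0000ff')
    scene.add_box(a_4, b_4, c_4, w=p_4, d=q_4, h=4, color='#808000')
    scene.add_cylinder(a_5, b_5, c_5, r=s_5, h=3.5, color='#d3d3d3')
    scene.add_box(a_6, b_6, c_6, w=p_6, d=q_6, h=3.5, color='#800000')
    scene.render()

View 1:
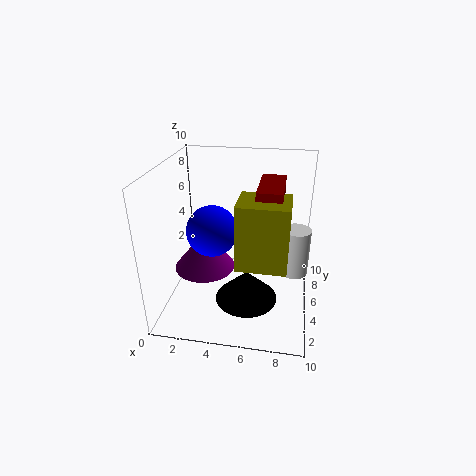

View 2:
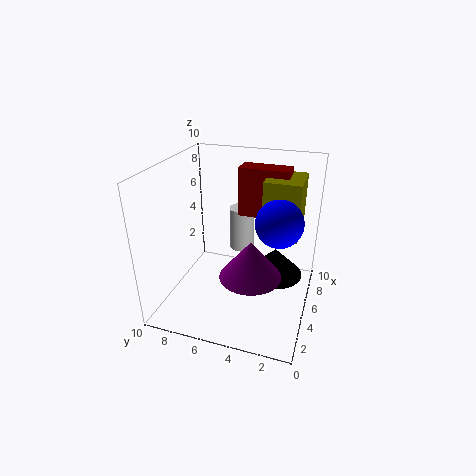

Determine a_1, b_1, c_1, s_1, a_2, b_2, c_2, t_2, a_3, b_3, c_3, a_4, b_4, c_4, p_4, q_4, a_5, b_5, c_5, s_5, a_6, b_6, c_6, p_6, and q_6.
a_1 = 6
b_1 = 2.5
c_1 = 2
s_1 = 2
a_2 = 3
b_2 = 3.5
c_2 = 3.5
t_2 = 2.5
a_3 = 4
b_3 = 2
c_3 = 7
a_4 = 5.5
b_4 = 1
c_4 = 5
p_4 = 3
q_4 = 2.5
a_5 = 9
b_5 = 6
c_5 = 2
s_5 = 1
a_6 = 6.5
b_6 = 2
c_6 = 6
p_6 = 1.5
q_6 = 3.5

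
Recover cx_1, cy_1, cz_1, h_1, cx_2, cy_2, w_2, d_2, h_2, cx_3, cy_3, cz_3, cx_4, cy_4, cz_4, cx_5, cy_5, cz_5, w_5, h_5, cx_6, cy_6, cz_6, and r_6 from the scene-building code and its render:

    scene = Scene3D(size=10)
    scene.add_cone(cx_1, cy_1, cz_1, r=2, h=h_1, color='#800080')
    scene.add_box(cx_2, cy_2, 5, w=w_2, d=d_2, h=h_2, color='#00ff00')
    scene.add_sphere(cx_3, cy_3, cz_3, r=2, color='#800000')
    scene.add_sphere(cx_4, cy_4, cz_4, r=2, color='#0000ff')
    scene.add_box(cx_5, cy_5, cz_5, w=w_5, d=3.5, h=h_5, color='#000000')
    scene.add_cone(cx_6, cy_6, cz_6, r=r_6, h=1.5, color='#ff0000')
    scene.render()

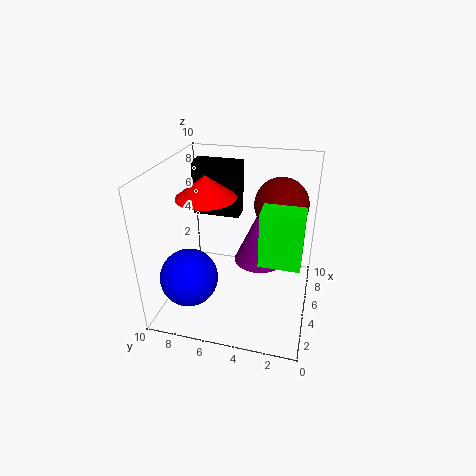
cx_1 = 8, cy_1 = 4, cz_1 = 1.5, h_1 = 4.5, cx_2 = 2, cy_2 = 0.5, w_2 = 1.5, d_2 = 2.5, h_2 = 3.5, cx_3 = 8, cy_3 = 2.5, cz_3 = 6.5, cx_4 = 3, cy_4 = 8, cz_4 = 2.5, cx_5 = 7, cy_5 = 5.5, cz_5 = 5.5, w_5 = 1.5, h_5 = 4, cx_6 = 4.5, cy_6 = 7, cz_6 = 8, r_6 = 2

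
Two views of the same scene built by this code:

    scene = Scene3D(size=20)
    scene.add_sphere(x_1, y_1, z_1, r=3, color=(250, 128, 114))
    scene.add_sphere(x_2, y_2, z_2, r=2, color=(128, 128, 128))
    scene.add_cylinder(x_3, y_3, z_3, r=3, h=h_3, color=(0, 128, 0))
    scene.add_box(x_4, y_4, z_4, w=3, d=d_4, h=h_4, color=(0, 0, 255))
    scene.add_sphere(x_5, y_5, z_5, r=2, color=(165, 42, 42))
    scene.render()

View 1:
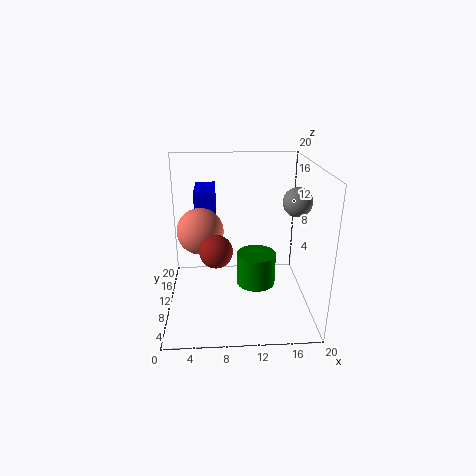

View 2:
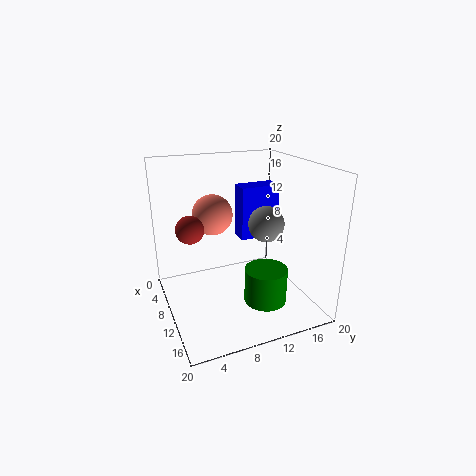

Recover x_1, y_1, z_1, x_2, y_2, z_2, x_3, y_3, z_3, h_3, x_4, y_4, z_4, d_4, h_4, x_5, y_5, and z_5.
x_1 = 5, y_1 = 8, z_1 = 12, x_2 = 18, y_2 = 10, z_2 = 15, x_3 = 13, y_3 = 13, z_3 = 1, h_3 = 5, x_4 = 4, y_4 = 12, z_4 = 8, d_4 = 6, h_4 = 8, x_5 = 7, y_5 = 4, z_5 = 11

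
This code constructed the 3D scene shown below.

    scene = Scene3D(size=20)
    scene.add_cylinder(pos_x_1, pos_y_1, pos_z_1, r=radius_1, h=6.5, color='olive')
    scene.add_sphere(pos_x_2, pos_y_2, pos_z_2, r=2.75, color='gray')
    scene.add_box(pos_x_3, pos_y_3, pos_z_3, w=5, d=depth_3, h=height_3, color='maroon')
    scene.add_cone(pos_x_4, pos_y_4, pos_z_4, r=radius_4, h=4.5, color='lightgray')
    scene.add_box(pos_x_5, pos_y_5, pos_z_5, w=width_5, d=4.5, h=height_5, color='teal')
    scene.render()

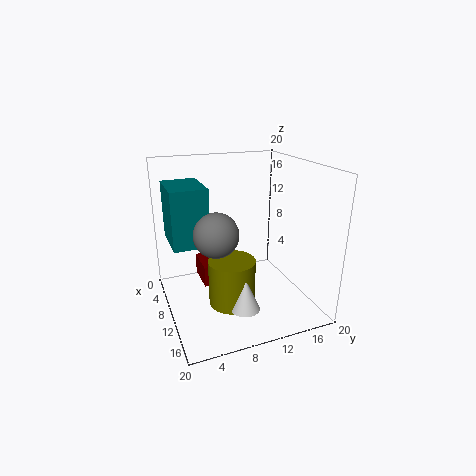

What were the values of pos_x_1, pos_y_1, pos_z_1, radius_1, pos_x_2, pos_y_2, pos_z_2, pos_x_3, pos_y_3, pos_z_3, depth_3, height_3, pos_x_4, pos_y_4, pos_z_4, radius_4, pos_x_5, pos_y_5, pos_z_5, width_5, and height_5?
pos_x_1 = 11.5, pos_y_1 = 8.5, pos_z_1 = 1, radius_1 = 3.25, pos_x_2 = 14.25, pos_y_2 = 5.5, pos_z_2 = 12.75, pos_x_3 = 2.25, pos_y_3 = 5.75, pos_z_3 = 1.5, depth_3 = 3.5, height_3 = 3.25, pos_x_4 = 14.5, pos_y_4 = 9.25, pos_z_4 = 1.5, radius_4 = 2, pos_x_5 = 7.25, pos_y_5 = 0.5, pos_z_5 = 11, width_5 = 6.25, height_5 = 7.25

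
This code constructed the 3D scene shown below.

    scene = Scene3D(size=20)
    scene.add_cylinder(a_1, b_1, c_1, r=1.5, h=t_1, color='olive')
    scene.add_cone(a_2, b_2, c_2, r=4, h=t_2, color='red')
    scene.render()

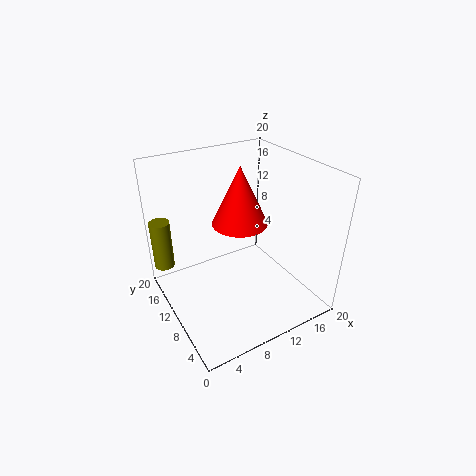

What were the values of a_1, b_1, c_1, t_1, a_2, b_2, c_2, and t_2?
a_1 = 1.5; b_1 = 18; c_1 = 3.5; t_1 = 7.5; a_2 = 11.5; b_2 = 12; c_2 = 11; t_2 = 8.5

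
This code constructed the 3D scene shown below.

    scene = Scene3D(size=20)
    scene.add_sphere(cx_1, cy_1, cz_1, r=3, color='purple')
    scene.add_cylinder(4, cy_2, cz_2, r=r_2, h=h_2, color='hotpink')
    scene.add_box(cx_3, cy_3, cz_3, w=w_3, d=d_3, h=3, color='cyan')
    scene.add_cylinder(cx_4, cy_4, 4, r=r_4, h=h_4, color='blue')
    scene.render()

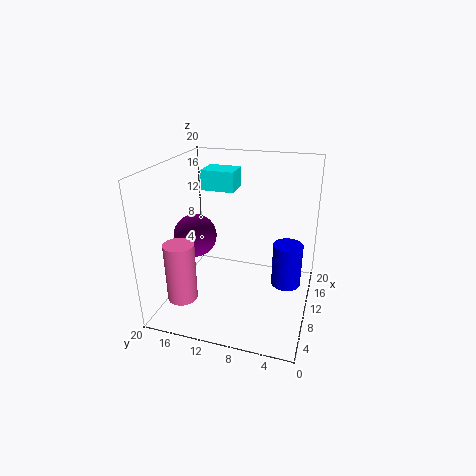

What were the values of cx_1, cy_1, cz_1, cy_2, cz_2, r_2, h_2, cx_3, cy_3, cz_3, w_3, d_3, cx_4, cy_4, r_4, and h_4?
cx_1 = 9, cy_1 = 16, cz_1 = 10, cy_2 = 16, cz_2 = 3, r_2 = 2, h_2 = 8, cx_3 = 14, cy_3 = 12, cz_3 = 15, w_3 = 4, d_3 = 5, cx_4 = 10, cy_4 = 3, r_4 = 2, h_4 = 6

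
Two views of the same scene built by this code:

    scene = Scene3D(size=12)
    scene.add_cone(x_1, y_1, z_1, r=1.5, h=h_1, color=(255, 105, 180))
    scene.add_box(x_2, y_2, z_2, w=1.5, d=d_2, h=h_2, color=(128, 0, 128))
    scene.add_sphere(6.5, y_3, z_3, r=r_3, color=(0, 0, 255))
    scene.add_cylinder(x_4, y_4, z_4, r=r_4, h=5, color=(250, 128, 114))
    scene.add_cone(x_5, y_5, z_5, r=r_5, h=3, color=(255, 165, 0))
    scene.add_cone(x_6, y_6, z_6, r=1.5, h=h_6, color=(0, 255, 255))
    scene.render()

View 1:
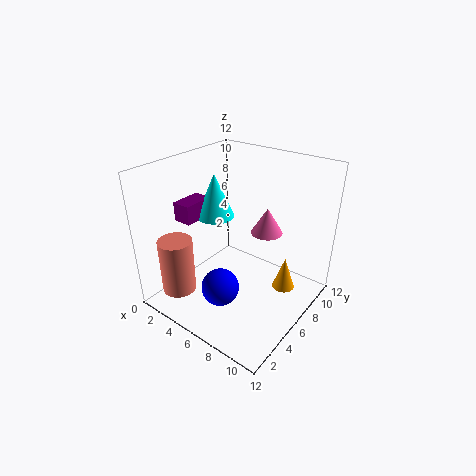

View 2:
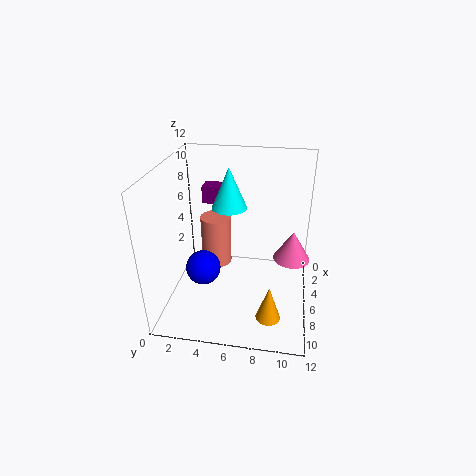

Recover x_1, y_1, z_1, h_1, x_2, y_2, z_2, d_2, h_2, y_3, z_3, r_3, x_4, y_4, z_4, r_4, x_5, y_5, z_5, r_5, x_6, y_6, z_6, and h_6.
x_1 = 6; y_1 = 10.5; z_1 = 4.5; h_1 = 2.5; x_2 = 2.5; y_2 = 2.5; z_2 = 8; d_2 = 2.5; h_2 = 1.5; y_3 = 3; z_3 = 3; r_3 = 1.5; x_4 = 1.5; y_4 = 3; z_4 = 0.5; r_4 = 1.5; x_5 = 9; y_5 = 9; z_5 = 0.5; r_5 = 1; x_6 = 4.5; y_6 = 5; z_6 = 8; h_6 = 3.5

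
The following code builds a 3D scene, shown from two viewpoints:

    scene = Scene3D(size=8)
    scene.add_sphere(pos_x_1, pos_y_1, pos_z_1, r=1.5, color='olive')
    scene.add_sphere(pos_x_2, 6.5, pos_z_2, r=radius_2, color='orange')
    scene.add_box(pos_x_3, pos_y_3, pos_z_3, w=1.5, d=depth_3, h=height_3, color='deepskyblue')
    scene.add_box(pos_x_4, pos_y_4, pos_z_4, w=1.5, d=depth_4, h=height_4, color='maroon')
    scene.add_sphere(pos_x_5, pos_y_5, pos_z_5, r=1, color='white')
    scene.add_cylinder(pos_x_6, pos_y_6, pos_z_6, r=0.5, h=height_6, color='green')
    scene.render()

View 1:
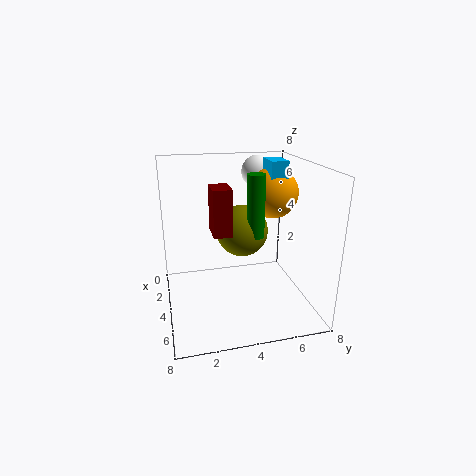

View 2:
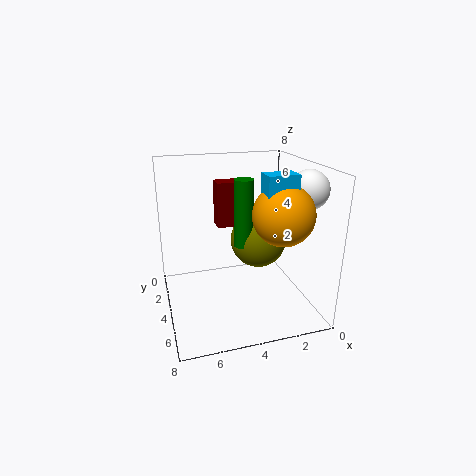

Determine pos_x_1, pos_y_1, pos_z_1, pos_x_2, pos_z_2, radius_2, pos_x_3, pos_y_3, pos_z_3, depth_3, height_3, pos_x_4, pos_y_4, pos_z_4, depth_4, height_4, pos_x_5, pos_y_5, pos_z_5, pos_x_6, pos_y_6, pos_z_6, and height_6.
pos_x_1 = 3
pos_y_1 = 4.5
pos_z_1 = 4
pos_x_2 = 2.5
pos_z_2 = 6
radius_2 = 1.5
pos_x_3 = 2
pos_y_3 = 6
pos_z_3 = 6
depth_3 = 1
height_3 = 2
pos_x_4 = 3.5
pos_y_4 = 2.5
pos_z_4 = 4.5
depth_4 = 1
height_4 = 2.5
pos_x_5 = 1
pos_y_5 = 6
pos_z_5 = 7
pos_x_6 = 4
pos_y_6 = 5
pos_z_6 = 4
height_6 = 3.5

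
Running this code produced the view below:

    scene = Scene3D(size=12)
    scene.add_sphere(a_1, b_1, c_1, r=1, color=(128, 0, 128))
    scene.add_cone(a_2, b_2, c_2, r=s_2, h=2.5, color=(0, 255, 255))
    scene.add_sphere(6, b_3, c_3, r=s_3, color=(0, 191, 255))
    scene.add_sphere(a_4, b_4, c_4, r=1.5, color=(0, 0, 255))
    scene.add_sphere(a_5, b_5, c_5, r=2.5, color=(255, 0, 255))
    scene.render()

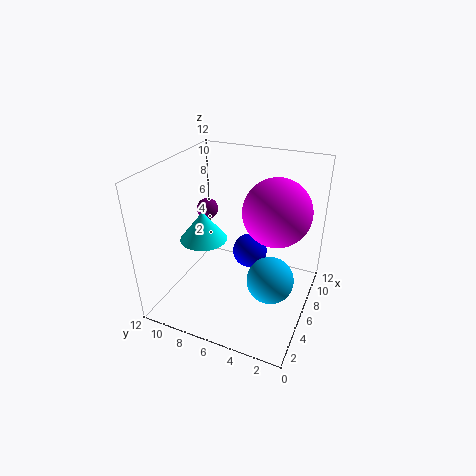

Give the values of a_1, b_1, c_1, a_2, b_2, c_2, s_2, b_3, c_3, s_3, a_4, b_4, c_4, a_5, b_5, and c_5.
a_1 = 9
b_1 = 10.5
c_1 = 6.5
a_2 = 5.5
b_2 = 9
c_2 = 5.5
s_2 = 2
b_3 = 3
c_3 = 2.5
s_3 = 2
a_4 = 7.5
b_4 = 5.5
c_4 = 4
a_5 = 5
b_5 = 2.5
c_5 = 9.5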